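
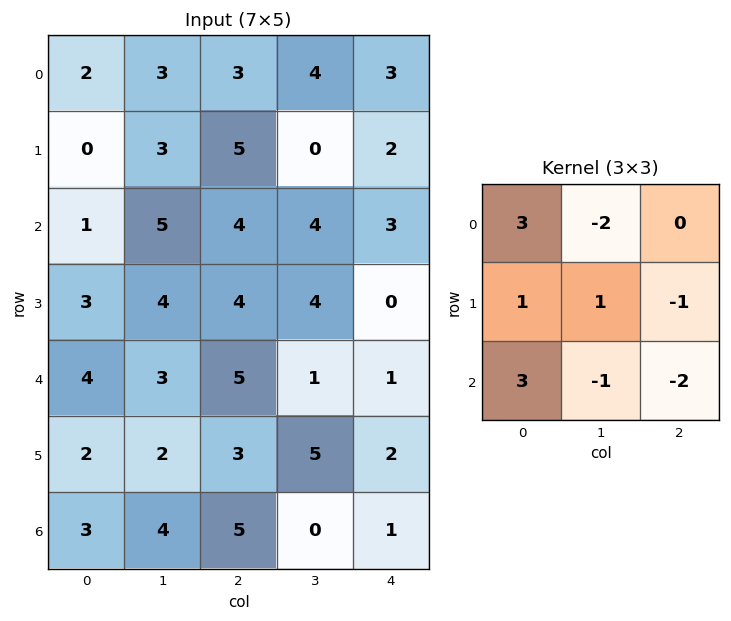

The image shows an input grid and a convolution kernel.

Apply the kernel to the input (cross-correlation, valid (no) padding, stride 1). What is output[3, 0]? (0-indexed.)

The receptive field on the input at this output position is [3 4 4 / 4 3 5 / 2 2 3]. Elementwise product with the kernel and sum: 3·3 + 4·-2 + 4·1 + 3·1 + 5·-1 + 2·3 + 2·-1 + 3·-2.

1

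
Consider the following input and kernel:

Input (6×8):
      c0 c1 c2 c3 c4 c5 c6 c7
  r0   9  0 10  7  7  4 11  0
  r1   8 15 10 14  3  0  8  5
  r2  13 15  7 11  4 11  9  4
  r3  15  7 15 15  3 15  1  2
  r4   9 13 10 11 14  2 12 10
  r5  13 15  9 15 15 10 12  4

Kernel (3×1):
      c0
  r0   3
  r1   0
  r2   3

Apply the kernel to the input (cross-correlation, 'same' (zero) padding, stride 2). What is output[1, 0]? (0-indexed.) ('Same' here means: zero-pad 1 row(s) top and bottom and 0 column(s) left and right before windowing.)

69

The receptive field on the zero-padded input at this output position is [8 / 13 / 15]. Elementwise product with the kernel and sum: 8·3 + 15·3.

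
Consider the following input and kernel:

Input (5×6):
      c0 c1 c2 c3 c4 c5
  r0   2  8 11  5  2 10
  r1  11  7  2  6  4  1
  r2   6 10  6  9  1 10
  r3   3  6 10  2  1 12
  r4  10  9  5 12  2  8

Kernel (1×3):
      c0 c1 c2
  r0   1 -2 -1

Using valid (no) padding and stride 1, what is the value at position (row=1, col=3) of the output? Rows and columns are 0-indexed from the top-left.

-3

The receptive field on the input at this output position is [6 4 1]. Elementwise product with the kernel and sum: 6·1 + 4·-2 + 1·-1.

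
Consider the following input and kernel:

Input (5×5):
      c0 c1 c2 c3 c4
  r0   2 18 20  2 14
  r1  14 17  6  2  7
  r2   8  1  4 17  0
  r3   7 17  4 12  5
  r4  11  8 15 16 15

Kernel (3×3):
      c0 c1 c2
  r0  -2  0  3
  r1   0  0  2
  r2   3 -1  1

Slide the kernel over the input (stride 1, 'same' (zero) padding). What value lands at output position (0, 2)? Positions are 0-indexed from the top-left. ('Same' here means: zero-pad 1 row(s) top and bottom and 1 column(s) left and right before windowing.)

The receptive field on the zero-padded input at this output position is [0 0 0 / 18 20 2 / 17 6 2]. Elementwise product with the kernel and sum: 0·-2 + 0·3 + 2·2 + 17·3 + 6·-1 + 2·1.

51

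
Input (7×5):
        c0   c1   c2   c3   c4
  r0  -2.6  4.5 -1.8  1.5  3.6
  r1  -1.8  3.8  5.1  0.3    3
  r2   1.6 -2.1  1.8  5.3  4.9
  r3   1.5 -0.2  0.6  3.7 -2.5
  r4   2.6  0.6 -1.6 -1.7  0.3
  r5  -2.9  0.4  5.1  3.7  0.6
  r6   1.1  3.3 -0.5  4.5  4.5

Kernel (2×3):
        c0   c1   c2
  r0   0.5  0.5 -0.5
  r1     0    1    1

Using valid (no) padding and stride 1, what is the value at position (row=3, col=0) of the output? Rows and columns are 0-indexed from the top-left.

-0.65

The receptive field on the input at this output position is [1.5 -0.2 0.6 / 2.6 0.6 -1.6]. Elementwise product with the kernel and sum: 1.5·0.5 + -0.2·0.5 + 0.6·-0.5 + 0.6·1 + -1.6·1.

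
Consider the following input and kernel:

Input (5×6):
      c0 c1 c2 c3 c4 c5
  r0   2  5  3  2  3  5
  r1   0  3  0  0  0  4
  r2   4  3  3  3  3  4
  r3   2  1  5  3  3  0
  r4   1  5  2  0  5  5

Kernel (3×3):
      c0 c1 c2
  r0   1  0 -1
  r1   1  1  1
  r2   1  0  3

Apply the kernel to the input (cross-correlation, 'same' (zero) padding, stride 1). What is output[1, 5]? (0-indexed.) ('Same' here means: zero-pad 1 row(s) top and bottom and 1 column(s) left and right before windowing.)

10

The receptive field on the zero-padded input at this output position is [3 5 0 / 0 4 0 / 3 4 0]. Elementwise product with the kernel and sum: 3·1 + 0·-1 + 0·1 + 4·1 + 0·1 + 3·1 + 0·3.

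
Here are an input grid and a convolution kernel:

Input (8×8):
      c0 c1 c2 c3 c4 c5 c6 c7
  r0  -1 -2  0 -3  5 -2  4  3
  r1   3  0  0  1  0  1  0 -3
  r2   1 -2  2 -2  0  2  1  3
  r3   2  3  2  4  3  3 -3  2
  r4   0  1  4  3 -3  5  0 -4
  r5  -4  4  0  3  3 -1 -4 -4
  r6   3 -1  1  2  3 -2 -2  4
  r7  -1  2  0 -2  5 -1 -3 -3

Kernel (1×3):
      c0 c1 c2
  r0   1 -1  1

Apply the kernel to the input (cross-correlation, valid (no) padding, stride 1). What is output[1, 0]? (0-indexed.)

3

The receptive field on the input at this output position is [3 0 0]. Elementwise product with the kernel and sum: 3·1 + 0·-1 + 0·1.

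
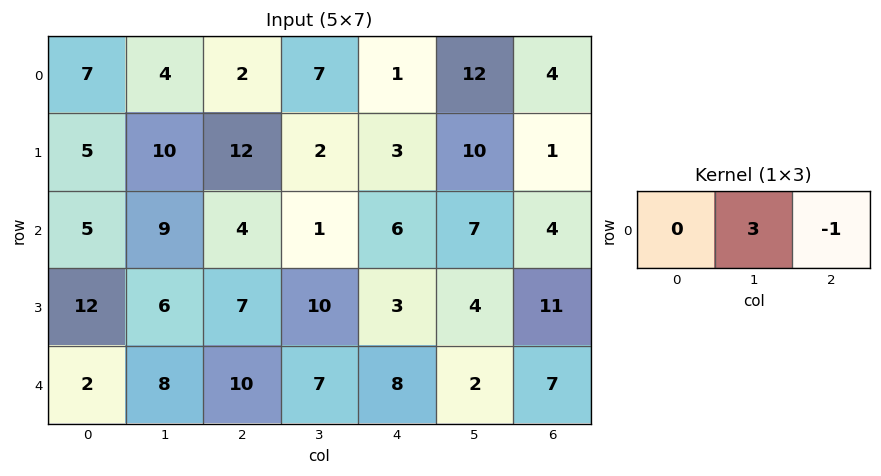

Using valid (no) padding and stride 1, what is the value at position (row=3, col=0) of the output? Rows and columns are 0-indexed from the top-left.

11

The receptive field on the input at this output position is [12 6 7]. Elementwise product with the kernel and sum: 6·3 + 7·-1.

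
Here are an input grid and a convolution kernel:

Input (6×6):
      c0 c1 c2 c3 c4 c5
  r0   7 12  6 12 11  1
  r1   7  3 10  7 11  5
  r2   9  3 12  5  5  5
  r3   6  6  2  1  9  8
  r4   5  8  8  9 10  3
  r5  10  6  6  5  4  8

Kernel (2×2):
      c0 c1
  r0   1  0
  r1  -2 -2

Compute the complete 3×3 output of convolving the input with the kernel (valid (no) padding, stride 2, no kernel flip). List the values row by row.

Output[0,0]: The receptive field on the input at this output position is [7 12 / 7 3]. Elementwise product with the kernel and sum: 7·1 + 7·-2 + 3·-2.

-13 -28 -21
-15 6 -29
-27 -14 -14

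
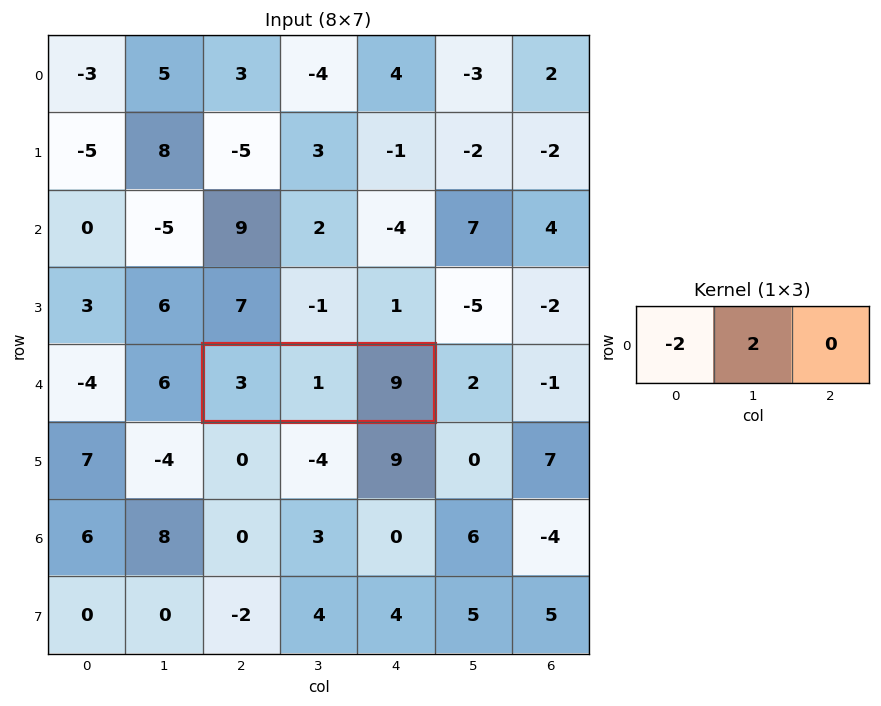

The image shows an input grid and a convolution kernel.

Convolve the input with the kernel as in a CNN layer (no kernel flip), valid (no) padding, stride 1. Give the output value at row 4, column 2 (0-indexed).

The receptive field on the input at this output position is [3 1 9]. Elementwise product with the kernel and sum: 3·-2 + 1·2.

-4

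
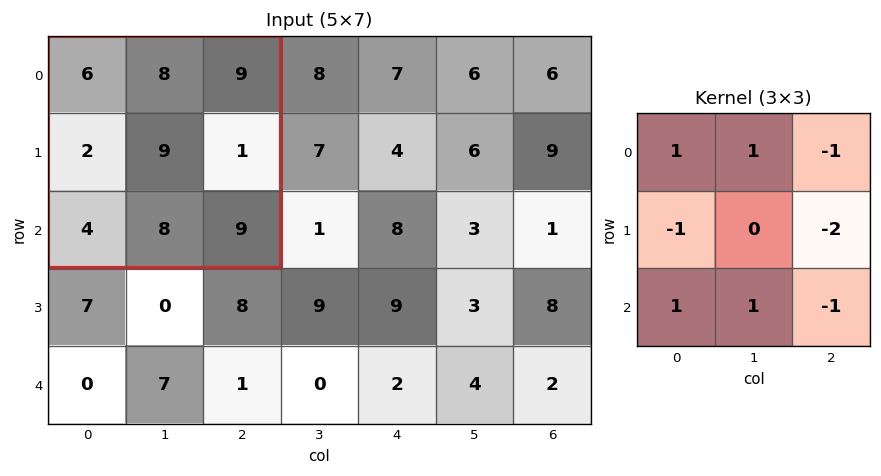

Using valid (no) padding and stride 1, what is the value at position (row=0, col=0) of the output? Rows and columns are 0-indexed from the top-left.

4

The receptive field on the input at this output position is [6 8 9 / 2 9 1 / 4 8 9]. Elementwise product with the kernel and sum: 6·1 + 8·1 + 9·-1 + 2·-1 + 1·-2 + 4·1 + 8·1 + 9·-1.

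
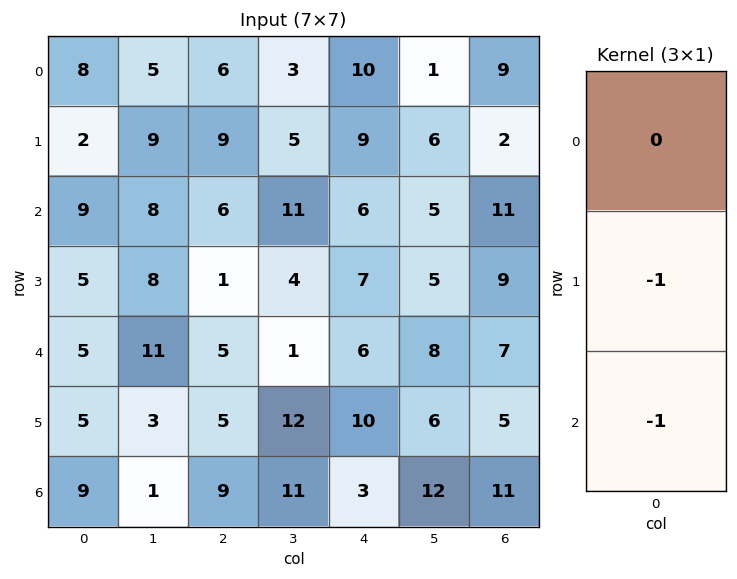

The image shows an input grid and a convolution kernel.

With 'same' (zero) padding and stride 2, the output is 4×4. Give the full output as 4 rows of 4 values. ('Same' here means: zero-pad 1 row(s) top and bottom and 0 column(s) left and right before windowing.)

Output[0,0]: The receptive field on the zero-padded input at this output position is [0 / 8 / 2]. Elementwise product with the kernel and sum: 8·-1 + 2·-1.
Output[0,1]: The receptive field on the zero-padded input at this output position is [0 / 6 / 9]. Elementwise product with the kernel and sum: 6·-1 + 9·-1.

-10 -15 -19 -11
-14 -7 -13 -20
-10 -10 -16 -12
-9 -9 -3 -11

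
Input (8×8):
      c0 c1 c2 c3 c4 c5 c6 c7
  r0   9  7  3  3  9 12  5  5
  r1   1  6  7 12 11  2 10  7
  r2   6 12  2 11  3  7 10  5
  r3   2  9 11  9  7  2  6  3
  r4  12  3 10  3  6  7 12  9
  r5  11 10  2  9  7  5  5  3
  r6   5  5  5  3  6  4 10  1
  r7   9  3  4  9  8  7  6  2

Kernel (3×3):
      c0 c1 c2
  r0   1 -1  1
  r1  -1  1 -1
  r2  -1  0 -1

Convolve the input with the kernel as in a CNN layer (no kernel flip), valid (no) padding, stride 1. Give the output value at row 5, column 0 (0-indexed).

The receptive field on the input at this output position is [11 10 2 / 5 5 5 / 9 3 4]. Elementwise product with the kernel and sum: 11·1 + 10·-1 + 2·1 + 5·-1 + 5·1 + 5·-1 + 9·-1 + 4·-1.

-15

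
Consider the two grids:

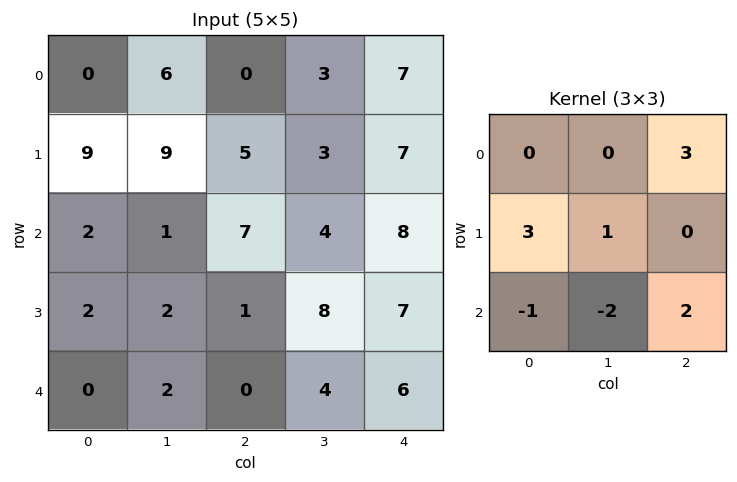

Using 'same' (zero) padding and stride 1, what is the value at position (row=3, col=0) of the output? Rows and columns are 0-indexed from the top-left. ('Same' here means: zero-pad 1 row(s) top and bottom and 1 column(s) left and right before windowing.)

9

The receptive field on the zero-padded input at this output position is [0 2 1 / 0 2 2 / 0 0 2]. Elementwise product with the kernel and sum: 1·3 + 0·3 + 2·1 + 0·-1 + 0·-2 + 2·2.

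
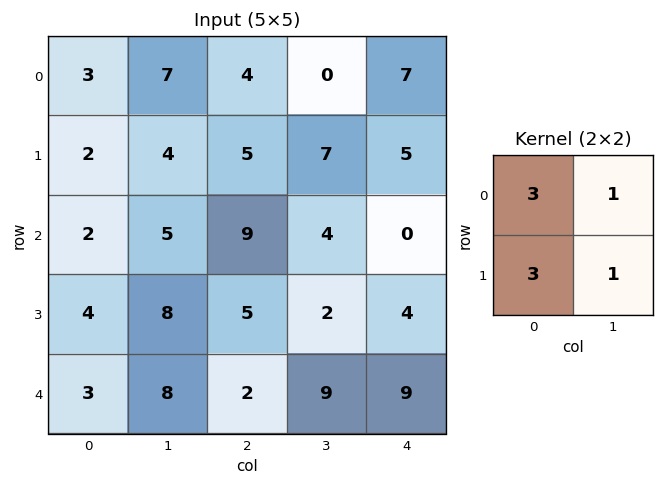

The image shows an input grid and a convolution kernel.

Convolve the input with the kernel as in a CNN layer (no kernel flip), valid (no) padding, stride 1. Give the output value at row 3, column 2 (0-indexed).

The receptive field on the input at this output position is [5 2 / 2 9]. Elementwise product with the kernel and sum: 5·3 + 2·1 + 2·3 + 9·1.

32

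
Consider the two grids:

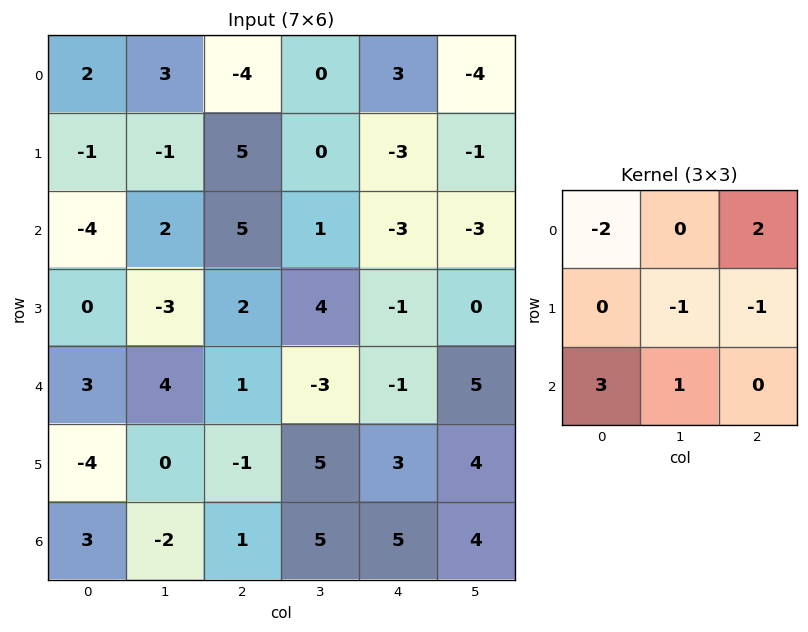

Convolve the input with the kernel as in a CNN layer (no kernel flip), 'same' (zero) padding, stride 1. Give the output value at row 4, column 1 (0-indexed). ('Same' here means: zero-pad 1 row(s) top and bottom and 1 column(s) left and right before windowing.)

The receptive field on the zero-padded input at this output position is [0 -3 2 / 3 4 1 / -4 0 -1]. Elementwise product with the kernel and sum: 0·-2 + 2·2 + 4·-1 + 1·-1 + -4·3 + 0·1.

-13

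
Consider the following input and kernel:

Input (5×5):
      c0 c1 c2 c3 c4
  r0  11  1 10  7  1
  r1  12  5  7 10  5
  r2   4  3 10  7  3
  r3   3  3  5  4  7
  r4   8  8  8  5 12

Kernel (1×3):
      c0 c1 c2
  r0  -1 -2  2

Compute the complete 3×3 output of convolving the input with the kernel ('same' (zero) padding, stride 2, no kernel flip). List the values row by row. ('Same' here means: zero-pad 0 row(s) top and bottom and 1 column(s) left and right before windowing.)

-20 -7 -9
-2 -9 -13
0 -14 -29

Output[0,0]: The receptive field on the zero-padded input at this output position is [0 11 1]. Elementwise product with the kernel and sum: 0·-1 + 11·-2 + 1·2.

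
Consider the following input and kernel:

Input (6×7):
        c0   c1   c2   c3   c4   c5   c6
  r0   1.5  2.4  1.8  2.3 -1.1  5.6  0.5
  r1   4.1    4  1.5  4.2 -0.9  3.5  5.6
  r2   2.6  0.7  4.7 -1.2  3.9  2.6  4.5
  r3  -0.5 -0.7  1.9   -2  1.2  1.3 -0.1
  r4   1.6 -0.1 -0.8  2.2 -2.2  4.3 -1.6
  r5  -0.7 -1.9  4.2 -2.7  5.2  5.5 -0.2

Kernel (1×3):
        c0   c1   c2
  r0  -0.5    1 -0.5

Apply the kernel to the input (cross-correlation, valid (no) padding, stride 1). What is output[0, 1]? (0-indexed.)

-0.55

The receptive field on the input at this output position is [2.4 1.8 2.3]. Elementwise product with the kernel and sum: 2.4·-0.5 + 1.8·1 + 2.3·-0.5.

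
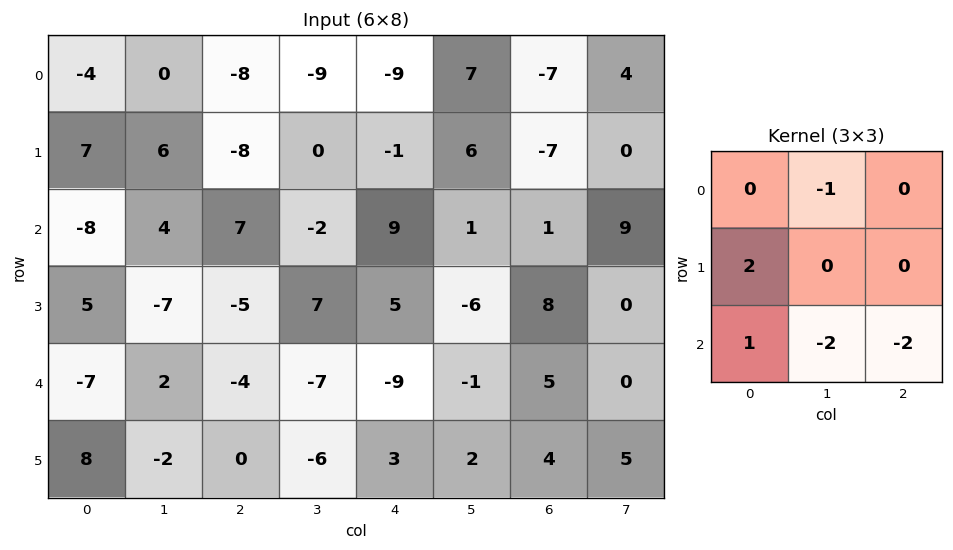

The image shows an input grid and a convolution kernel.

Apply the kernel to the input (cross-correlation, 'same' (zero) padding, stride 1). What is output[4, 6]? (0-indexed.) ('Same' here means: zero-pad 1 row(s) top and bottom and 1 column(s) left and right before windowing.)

-26

The receptive field on the zero-padded input at this output position is [-6 8 0 / -1 5 0 / 2 4 5]. Elementwise product with the kernel and sum: 8·-1 + -1·2 + 2·1 + 4·-2 + 5·-2.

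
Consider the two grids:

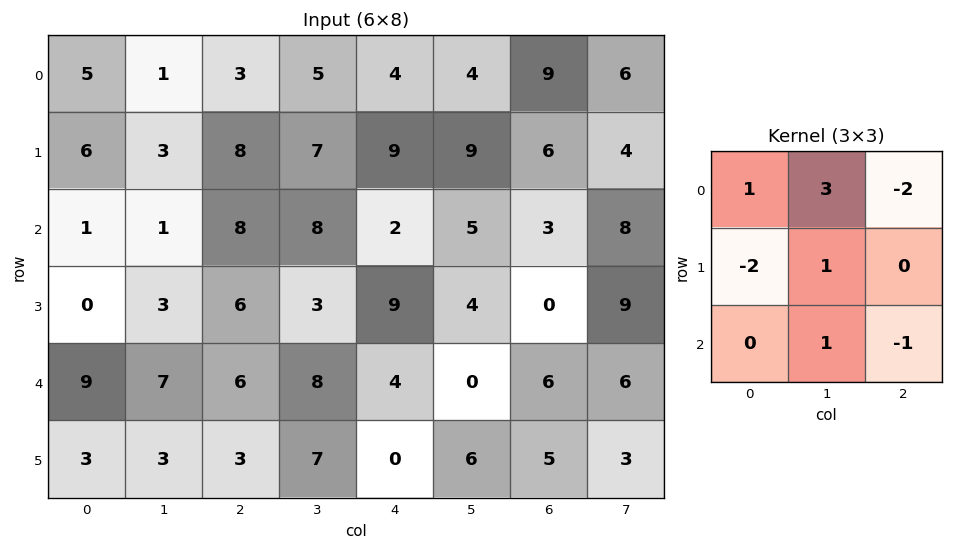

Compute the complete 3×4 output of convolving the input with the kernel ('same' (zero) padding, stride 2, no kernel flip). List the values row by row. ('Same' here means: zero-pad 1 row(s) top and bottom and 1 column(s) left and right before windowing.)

8 2 -6 3
10 22 7 3
3 3 4 -6

Output[0,0]: The receptive field on the zero-padded input at this output position is [0 0 0 / 0 5 1 / 0 6 3]. Elementwise product with the kernel and sum: 0·1 + 0·3 + 0·-2 + 0·-2 + 5·1 + 6·1 + 3·-1.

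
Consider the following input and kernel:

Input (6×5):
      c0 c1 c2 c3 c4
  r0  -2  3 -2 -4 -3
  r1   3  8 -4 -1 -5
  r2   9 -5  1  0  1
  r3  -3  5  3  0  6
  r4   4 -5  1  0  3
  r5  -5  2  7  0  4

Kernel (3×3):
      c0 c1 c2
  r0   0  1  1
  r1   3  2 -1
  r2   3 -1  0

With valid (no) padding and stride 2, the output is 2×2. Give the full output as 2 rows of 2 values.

62 -13
11 7

Output[0,0]: The receptive field on the input at this output position is [-2 3 -2 / 3 8 -4 / 9 -5 1]. Elementwise product with the kernel and sum: 3·1 + -2·1 + 3·3 + 8·2 + -4·-1 + 9·3 + -5·-1.
Output[0,1]: The receptive field on the input at this output position is [-2 -4 -3 / -4 -1 -5 / 1 0 1]. Elementwise product with the kernel and sum: -4·1 + -3·1 + -4·3 + -1·2 + -5·-1 + 1·3 + 0·-1.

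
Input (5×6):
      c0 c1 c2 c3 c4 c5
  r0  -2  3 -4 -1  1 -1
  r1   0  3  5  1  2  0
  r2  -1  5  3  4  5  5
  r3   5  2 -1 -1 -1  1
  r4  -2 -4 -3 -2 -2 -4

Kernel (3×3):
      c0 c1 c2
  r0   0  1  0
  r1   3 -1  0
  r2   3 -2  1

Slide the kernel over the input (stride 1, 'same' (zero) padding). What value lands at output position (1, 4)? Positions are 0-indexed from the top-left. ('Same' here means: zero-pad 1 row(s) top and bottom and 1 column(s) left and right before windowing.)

9

The receptive field on the zero-padded input at this output position is [-1 1 -1 / 1 2 0 / 4 5 5]. Elementwise product with the kernel and sum: 1·1 + 1·3 + 2·-1 + 4·3 + 5·-2 + 5·1.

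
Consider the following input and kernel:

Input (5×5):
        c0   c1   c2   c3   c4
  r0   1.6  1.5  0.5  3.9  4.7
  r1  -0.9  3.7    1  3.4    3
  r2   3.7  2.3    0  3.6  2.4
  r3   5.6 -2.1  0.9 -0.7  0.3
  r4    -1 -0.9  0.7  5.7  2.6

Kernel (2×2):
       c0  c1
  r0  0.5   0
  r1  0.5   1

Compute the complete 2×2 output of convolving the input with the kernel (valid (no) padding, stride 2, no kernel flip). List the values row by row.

Output[0,0]: The receptive field on the input at this output position is [1.6 1.5 / -0.9 3.7]. Elementwise product with the kernel and sum: 1.6·0.5 + -0.9·0.5 + 3.7·1.

4.05 4.15
2.55 -0.25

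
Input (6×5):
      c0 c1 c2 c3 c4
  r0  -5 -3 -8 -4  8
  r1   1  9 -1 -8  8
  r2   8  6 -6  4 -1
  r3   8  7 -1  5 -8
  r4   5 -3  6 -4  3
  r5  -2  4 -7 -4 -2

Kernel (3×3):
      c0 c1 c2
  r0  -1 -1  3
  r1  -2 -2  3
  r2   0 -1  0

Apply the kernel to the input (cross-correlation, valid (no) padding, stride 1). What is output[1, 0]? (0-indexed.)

-66

The receptive field on the input at this output position is [1 9 -1 / 8 6 -6 / 8 7 -1]. Elementwise product with the kernel and sum: 1·-1 + 9·-1 + -1·3 + 8·-2 + 6·-2 + -6·3 + 7·-1.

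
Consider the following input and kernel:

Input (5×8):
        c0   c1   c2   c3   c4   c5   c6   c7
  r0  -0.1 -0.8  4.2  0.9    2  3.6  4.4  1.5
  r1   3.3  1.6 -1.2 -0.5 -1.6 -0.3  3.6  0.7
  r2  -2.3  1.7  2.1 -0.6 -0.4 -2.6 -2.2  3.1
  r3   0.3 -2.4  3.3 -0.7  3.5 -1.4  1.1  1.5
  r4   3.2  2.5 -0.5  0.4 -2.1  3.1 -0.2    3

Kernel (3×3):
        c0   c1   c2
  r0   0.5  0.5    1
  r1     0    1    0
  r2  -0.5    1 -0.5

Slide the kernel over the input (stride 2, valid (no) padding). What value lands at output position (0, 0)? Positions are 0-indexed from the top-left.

7.15

The receptive field on the input at this output position is [-0.1 -0.8 4.2 / 3.3 1.6 -1.2 / -2.3 1.7 2.1]. Elementwise product with the kernel and sum: -0.1·0.5 + -0.8·0.5 + 4.2·1 + 1.6·1 + -2.3·-0.5 + 1.7·1 + 2.1·-0.5.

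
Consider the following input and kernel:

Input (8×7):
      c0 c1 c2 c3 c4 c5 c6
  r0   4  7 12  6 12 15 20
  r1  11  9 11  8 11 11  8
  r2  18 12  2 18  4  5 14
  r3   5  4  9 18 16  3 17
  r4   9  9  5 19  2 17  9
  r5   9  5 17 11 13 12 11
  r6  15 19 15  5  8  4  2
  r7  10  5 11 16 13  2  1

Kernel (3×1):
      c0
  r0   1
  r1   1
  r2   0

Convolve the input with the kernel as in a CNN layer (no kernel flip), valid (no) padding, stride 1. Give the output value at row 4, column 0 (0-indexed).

18

The receptive field on the input at this output position is [9 / 9 / 15]. Elementwise product with the kernel and sum: 9·1 + 9·1.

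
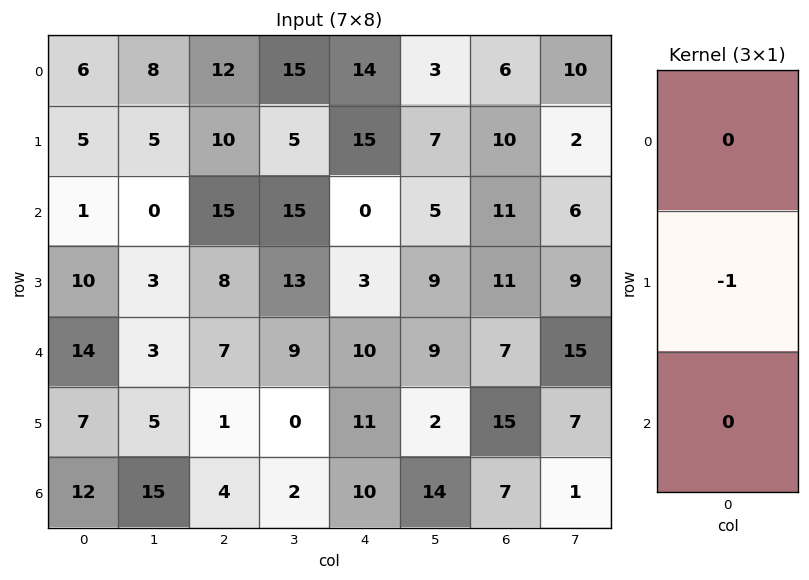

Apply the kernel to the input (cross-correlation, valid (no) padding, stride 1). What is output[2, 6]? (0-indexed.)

The receptive field on the input at this output position is [11 / 11 / 7]. Elementwise product with the kernel and sum: 11·-1.

-11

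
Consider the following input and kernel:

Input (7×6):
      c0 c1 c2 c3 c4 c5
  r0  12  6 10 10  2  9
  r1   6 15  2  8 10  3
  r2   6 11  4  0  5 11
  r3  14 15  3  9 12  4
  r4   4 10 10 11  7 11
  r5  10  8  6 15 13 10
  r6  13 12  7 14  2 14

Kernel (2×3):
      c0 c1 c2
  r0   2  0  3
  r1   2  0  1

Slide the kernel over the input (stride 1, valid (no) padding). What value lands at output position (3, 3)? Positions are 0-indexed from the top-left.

The receptive field on the input at this output position is [9 12 4 / 11 7 11]. Elementwise product with the kernel and sum: 9·2 + 4·3 + 11·2 + 11·1.

63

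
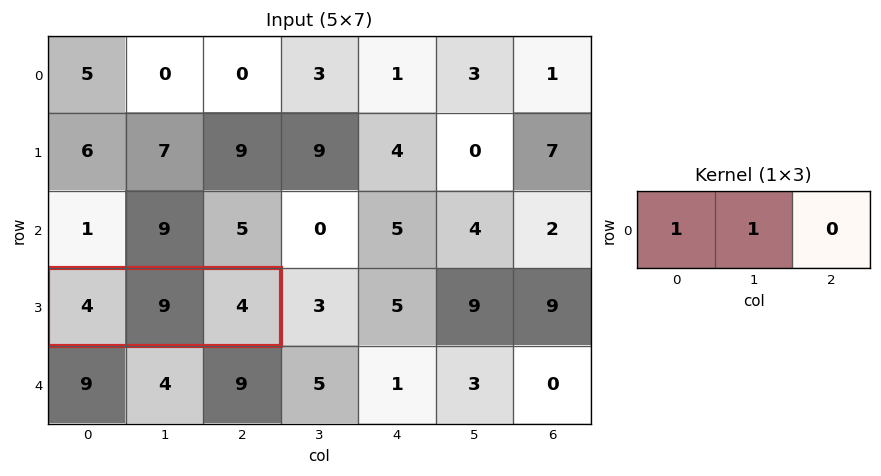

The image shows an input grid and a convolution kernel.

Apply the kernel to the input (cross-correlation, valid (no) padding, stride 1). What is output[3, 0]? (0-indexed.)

13

The receptive field on the input at this output position is [4 9 4]. Elementwise product with the kernel and sum: 4·1 + 9·1.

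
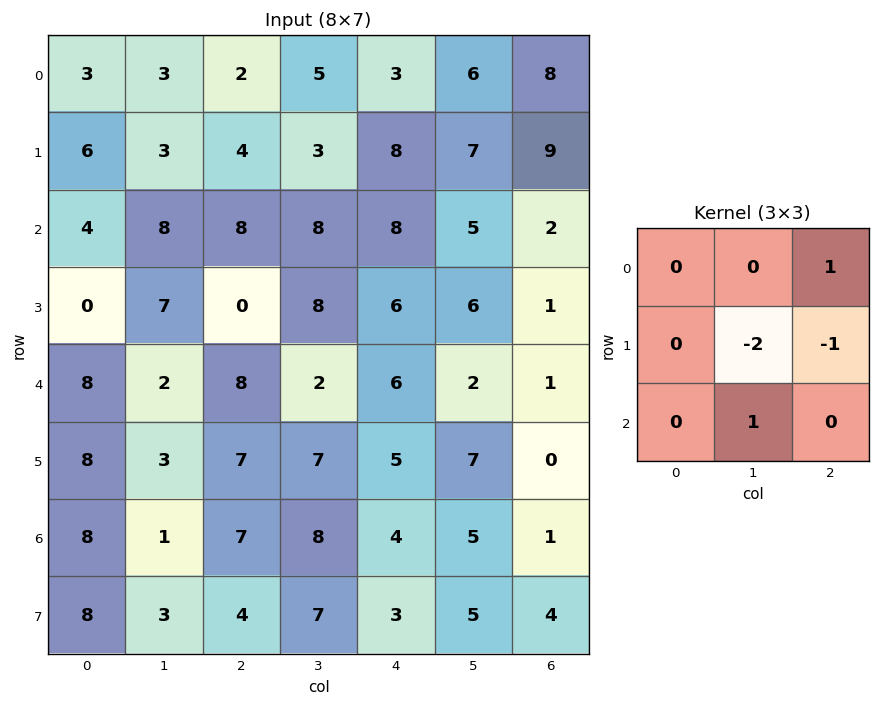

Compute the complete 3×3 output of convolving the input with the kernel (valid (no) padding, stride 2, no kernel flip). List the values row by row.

0 -3 -10
-4 -12 -9
-4 -5 -8

Output[0,0]: The receptive field on the input at this output position is [3 3 2 / 6 3 4 / 4 8 8]. Elementwise product with the kernel and sum: 2·1 + 3·-2 + 4·-1 + 8·1.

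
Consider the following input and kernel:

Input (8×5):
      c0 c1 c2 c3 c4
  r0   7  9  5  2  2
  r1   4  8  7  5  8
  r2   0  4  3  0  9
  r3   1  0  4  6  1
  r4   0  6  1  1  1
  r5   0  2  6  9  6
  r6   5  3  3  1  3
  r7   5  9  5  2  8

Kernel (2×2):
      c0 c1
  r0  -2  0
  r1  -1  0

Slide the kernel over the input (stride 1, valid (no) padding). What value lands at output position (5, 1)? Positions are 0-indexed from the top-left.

The receptive field on the input at this output position is [2 6 / 3 3]. Elementwise product with the kernel and sum: 2·-2 + 3·-1.

-7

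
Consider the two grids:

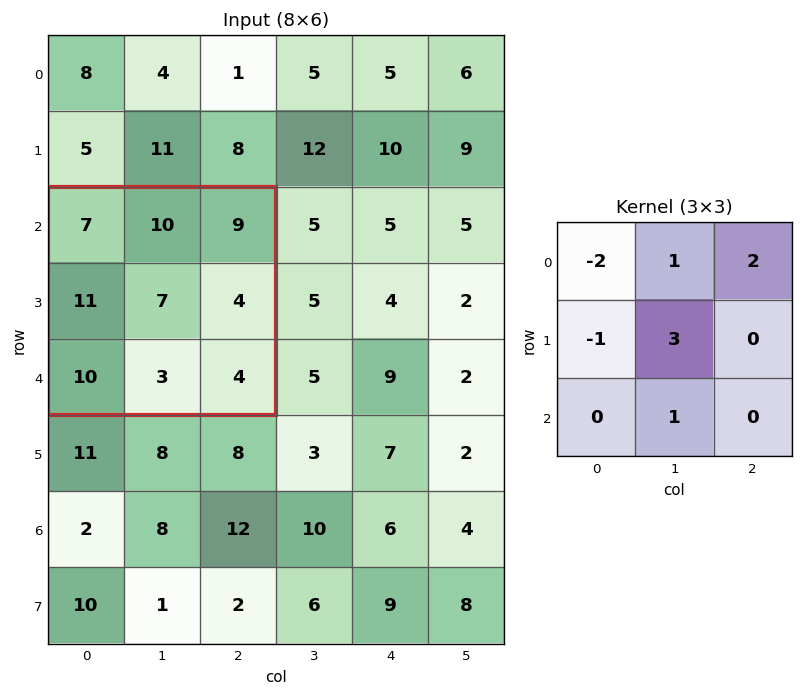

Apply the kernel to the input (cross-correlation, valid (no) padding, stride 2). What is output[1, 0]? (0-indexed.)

The receptive field on the input at this output position is [7 10 9 / 11 7 4 / 10 3 4]. Elementwise product with the kernel and sum: 7·-2 + 10·1 + 9·2 + 11·-1 + 7·3 + 3·1.

27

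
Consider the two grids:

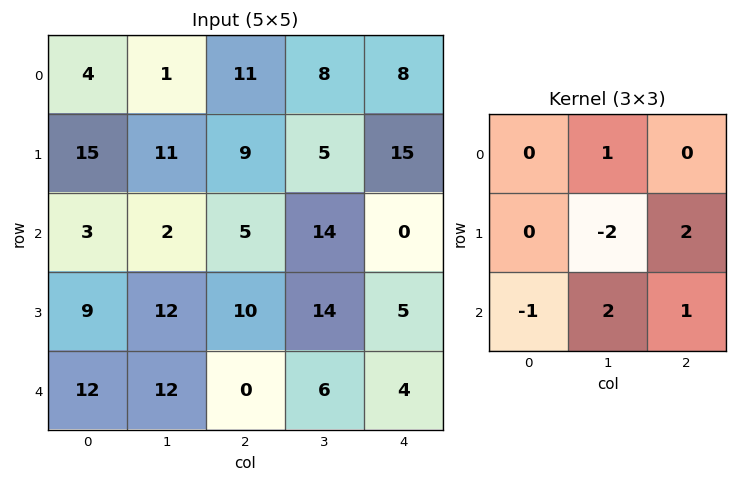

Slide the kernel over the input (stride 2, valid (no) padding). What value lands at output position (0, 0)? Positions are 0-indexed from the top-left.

The receptive field on the input at this output position is [4 1 11 / 15 11 9 / 3 2 5]. Elementwise product with the kernel and sum: 1·1 + 11·-2 + 9·2 + 3·-1 + 2·2 + 5·1.

3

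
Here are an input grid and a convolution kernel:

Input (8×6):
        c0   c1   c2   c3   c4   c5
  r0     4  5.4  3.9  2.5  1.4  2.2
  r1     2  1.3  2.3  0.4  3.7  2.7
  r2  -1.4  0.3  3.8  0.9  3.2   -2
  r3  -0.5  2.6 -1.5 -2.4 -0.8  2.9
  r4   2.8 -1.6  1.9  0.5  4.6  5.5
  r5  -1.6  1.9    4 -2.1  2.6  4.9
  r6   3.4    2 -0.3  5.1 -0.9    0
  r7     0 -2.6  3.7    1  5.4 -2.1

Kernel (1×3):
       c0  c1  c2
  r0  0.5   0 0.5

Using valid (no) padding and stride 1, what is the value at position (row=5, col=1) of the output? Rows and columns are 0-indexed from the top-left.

The receptive field on the input at this output position is [1.9 4 -2.1]. Elementwise product with the kernel and sum: 1.9·0.5 + -2.1·0.5.

-0.1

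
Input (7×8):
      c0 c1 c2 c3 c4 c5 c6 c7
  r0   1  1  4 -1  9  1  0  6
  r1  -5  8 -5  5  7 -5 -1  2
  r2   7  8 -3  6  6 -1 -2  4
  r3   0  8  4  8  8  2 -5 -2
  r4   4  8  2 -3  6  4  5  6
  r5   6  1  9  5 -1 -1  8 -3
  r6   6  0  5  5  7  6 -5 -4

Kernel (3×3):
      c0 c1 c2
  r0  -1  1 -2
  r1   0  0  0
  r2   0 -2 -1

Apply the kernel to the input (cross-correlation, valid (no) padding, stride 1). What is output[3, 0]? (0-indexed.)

-11

The receptive field on the input at this output position is [0 8 4 / 4 8 2 / 6 1 9]. Elementwise product with the kernel and sum: 0·-1 + 8·1 + 4·-2 + 1·-2 + 9·-1.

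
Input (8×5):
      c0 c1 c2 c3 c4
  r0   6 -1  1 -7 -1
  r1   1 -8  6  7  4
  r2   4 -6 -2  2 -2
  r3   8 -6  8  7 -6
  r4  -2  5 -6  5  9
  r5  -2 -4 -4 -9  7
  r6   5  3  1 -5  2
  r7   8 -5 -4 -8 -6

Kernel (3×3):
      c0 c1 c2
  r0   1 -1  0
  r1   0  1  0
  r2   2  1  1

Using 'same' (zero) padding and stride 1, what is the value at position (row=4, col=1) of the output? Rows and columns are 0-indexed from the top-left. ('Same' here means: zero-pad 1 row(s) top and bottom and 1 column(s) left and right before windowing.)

The receptive field on the zero-padded input at this output position is [8 -6 8 / -2 5 -6 / -2 -4 -4]. Elementwise product with the kernel and sum: 8·1 + -6·-1 + 5·1 + -2·2 + -4·1 + -4·1.

7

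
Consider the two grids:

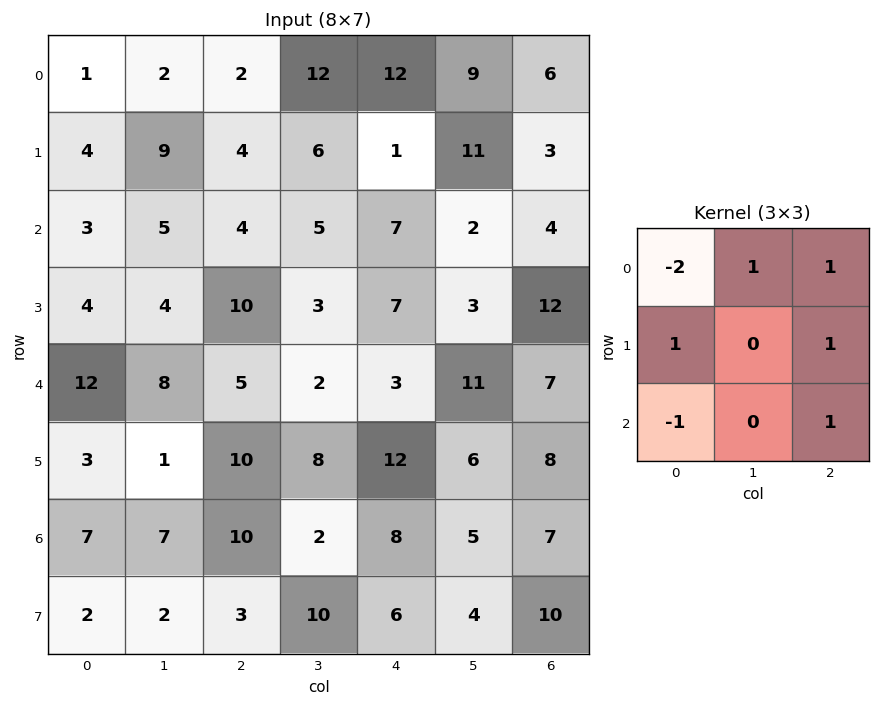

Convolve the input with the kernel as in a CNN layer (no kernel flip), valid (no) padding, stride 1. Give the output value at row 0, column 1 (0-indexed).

The receptive field on the input at this output position is [2 2 12 / 9 4 6 / 5 4 5]. Elementwise product with the kernel and sum: 2·-2 + 2·1 + 12·1 + 9·1 + 6·1 + 5·-1 + 5·1.

25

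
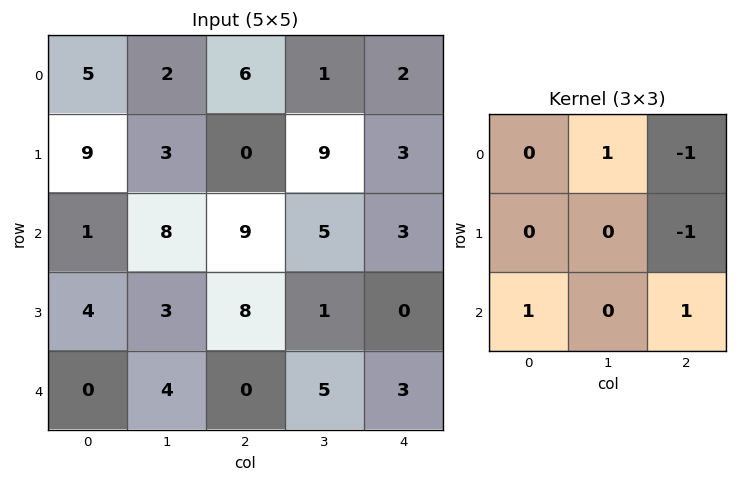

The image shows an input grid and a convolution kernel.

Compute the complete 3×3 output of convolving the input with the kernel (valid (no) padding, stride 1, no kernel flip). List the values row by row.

6 9 8
6 -10 11
-9 12 5

Output[0,0]: The receptive field on the input at this output position is [5 2 6 / 9 3 0 / 1 8 9]. Elementwise product with the kernel and sum: 2·1 + 6·-1 + 0·-1 + 1·1 + 9·1.
Output[0,1]: The receptive field on the input at this output position is [2 6 1 / 3 0 9 / 8 9 5]. Elementwise product with the kernel and sum: 6·1 + 1·-1 + 9·-1 + 8·1 + 5·1.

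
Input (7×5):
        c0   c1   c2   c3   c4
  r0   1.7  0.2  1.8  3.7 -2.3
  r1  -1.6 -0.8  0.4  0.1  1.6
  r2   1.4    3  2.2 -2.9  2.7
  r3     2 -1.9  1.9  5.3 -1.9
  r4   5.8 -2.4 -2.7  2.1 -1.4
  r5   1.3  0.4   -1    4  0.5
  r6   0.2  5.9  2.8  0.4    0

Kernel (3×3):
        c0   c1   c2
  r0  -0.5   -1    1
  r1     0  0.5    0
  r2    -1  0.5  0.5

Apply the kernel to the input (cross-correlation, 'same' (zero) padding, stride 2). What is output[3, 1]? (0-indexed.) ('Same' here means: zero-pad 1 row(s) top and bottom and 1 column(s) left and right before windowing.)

The receptive field on the zero-padded input at this output position is [0.4 -1 4 / 5.9 2.8 0.4 / 0 0 0]. Elementwise product with the kernel and sum: 0.4·-0.5 + -1·-1 + 4·1 + 2.8·0.5 + 0·-1 + 0·0.5 + 0·0.5.

6.2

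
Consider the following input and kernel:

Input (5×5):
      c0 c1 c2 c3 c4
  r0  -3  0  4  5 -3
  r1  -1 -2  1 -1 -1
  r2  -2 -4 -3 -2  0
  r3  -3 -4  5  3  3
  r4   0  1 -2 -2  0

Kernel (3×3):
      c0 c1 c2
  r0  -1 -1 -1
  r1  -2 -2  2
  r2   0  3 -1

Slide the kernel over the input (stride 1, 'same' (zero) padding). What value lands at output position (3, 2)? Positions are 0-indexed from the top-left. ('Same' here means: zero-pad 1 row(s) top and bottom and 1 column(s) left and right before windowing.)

9

The receptive field on the zero-padded input at this output position is [-4 -3 -2 / -4 5 3 / 1 -2 -2]. Elementwise product with the kernel and sum: -4·-1 + -3·-1 + -2·-1 + -4·-2 + 5·-2 + 3·2 + -2·3 + -2·-1.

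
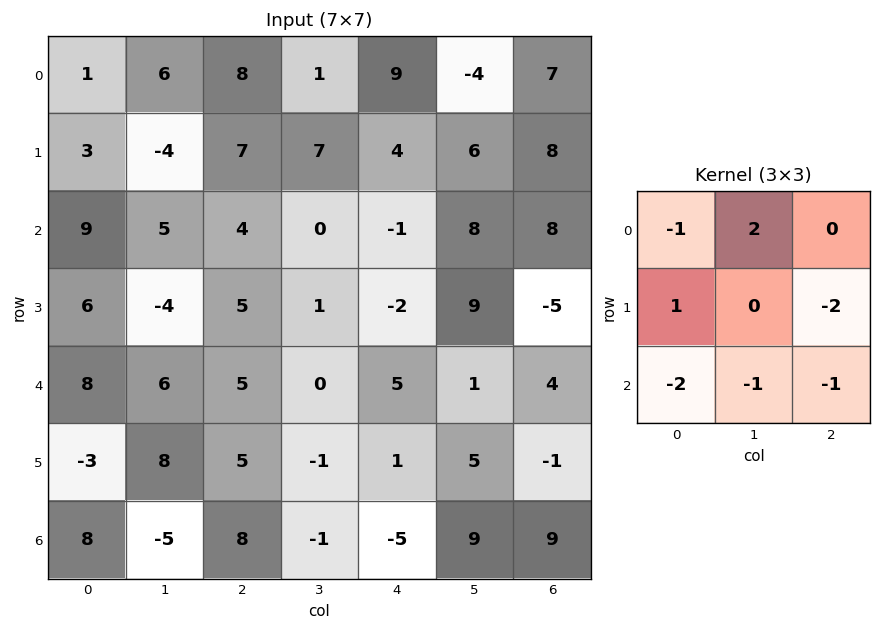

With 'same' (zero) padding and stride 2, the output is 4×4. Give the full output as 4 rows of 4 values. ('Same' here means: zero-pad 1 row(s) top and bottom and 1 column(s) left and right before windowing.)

-11 -2 -15 -24
-6 25 -24 5
-5 0 -11 -27
4 -1 -16 2

Output[0,0]: The receptive field on the zero-padded input at this output position is [0 0 0 / 0 1 6 / 0 3 -4]. Elementwise product with the kernel and sum: 0·-1 + 0·2 + 0·1 + 6·-2 + 0·-2 + 3·-1 + -4·-1.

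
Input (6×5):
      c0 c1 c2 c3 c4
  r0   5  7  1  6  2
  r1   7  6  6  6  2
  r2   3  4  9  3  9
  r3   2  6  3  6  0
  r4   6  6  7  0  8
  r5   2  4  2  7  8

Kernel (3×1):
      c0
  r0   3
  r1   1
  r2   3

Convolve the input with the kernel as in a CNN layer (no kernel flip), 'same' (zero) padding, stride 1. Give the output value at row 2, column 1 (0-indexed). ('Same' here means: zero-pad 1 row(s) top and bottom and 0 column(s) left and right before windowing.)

The receptive field on the zero-padded input at this output position is [6 / 4 / 6]. Elementwise product with the kernel and sum: 6·3 + 4·1 + 6·3.

40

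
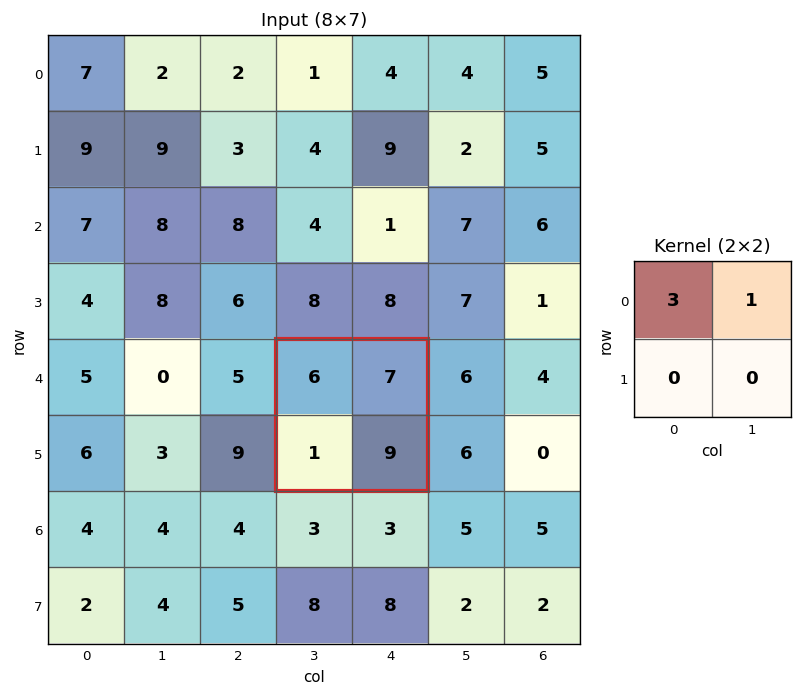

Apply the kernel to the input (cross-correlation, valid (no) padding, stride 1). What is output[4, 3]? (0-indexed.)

25

The receptive field on the input at this output position is [6 7 / 1 9]. Elementwise product with the kernel and sum: 6·3 + 7·1.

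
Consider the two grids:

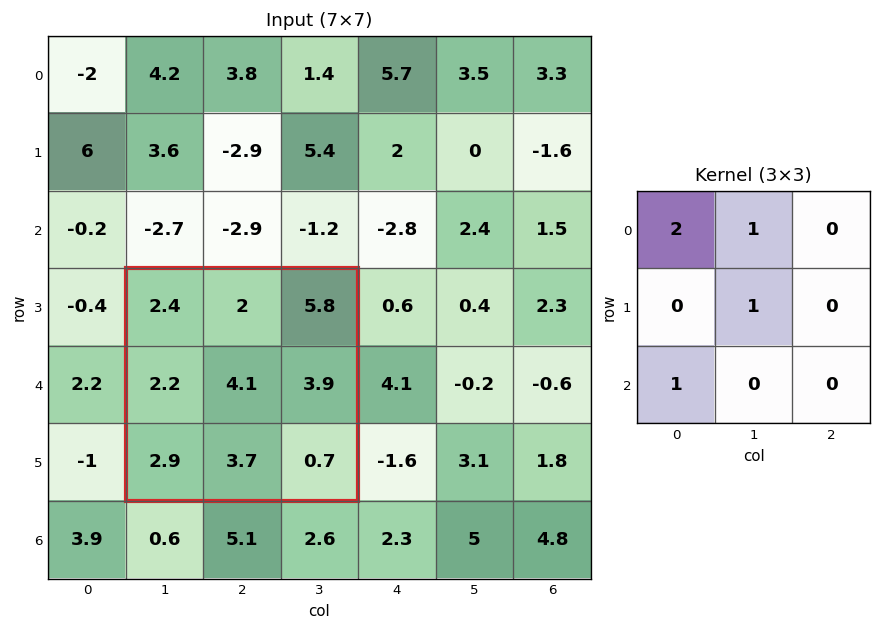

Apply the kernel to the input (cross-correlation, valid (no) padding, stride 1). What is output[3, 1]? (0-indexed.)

13.8

The receptive field on the input at this output position is [2.4 2 5.8 / 2.2 4.1 3.9 / 2.9 3.7 0.7]. Elementwise product with the kernel and sum: 2.4·2 + 2·1 + 4.1·1 + 2.9·1.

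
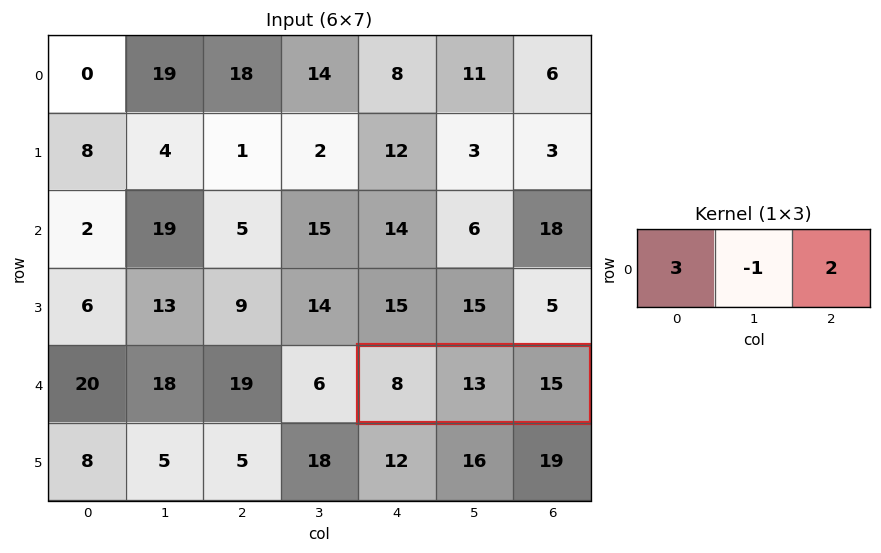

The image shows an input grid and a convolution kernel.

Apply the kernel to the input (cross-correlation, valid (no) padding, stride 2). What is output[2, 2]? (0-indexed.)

41

The receptive field on the input at this output position is [8 13 15]. Elementwise product with the kernel and sum: 8·3 + 13·-1 + 15·2.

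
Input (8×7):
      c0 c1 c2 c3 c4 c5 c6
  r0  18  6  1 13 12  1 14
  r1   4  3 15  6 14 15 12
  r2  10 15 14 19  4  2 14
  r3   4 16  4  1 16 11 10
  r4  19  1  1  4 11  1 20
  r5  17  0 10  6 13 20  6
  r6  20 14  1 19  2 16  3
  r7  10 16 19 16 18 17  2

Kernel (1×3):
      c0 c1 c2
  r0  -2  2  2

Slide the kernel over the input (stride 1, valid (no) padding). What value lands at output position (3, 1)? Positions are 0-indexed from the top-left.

The receptive field on the input at this output position is [16 4 1]. Elementwise product with the kernel and sum: 16·-2 + 4·2 + 1·2.

-22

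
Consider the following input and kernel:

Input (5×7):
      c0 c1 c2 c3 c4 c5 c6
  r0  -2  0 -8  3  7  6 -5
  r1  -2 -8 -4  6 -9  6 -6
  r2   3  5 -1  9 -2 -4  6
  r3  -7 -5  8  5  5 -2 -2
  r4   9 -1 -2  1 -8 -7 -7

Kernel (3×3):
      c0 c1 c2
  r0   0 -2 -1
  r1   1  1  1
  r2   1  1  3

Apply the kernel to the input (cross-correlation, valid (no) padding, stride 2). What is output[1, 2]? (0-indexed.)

-33

The receptive field on the input at this output position is [-2 -4 6 / 5 -2 -2 / -8 -7 -7]. Elementwise product with the kernel and sum: -4·-2 + 6·-1 + 5·1 + -2·1 + -2·1 + -8·1 + -7·1 + -7·3.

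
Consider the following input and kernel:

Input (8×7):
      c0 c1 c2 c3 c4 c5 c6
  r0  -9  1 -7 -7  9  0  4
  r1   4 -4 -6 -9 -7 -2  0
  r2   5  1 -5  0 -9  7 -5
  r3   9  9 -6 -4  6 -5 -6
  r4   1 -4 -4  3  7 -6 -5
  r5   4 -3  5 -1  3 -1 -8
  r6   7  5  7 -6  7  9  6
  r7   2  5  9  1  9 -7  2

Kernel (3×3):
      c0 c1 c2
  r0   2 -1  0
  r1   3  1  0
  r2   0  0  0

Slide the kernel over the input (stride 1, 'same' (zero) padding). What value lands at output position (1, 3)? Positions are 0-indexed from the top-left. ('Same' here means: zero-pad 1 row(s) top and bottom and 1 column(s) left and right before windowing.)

The receptive field on the zero-padded input at this output position is [-7 -7 9 / -6 -9 -7 / -5 0 -9]. Elementwise product with the kernel and sum: -7·2 + -7·-1 + -6·3 + -9·1.

-34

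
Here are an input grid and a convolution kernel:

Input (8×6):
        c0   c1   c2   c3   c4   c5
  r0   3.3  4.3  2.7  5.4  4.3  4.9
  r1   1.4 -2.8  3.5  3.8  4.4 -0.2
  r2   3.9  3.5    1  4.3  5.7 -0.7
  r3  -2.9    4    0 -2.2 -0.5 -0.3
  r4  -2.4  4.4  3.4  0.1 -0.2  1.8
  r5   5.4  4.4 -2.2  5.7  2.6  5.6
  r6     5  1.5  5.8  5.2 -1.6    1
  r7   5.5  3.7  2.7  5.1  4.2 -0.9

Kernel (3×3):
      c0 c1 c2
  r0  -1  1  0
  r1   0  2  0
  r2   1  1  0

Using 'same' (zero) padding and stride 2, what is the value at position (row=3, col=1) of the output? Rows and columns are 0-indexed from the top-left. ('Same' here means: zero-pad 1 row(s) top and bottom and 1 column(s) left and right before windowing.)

11.4

The receptive field on the zero-padded input at this output position is [4.4 -2.2 5.7 / 1.5 5.8 5.2 / 3.7 2.7 5.1]. Elementwise product with the kernel and sum: 4.4·-1 + -2.2·1 + 5.8·2 + 3.7·1 + 2.7·1.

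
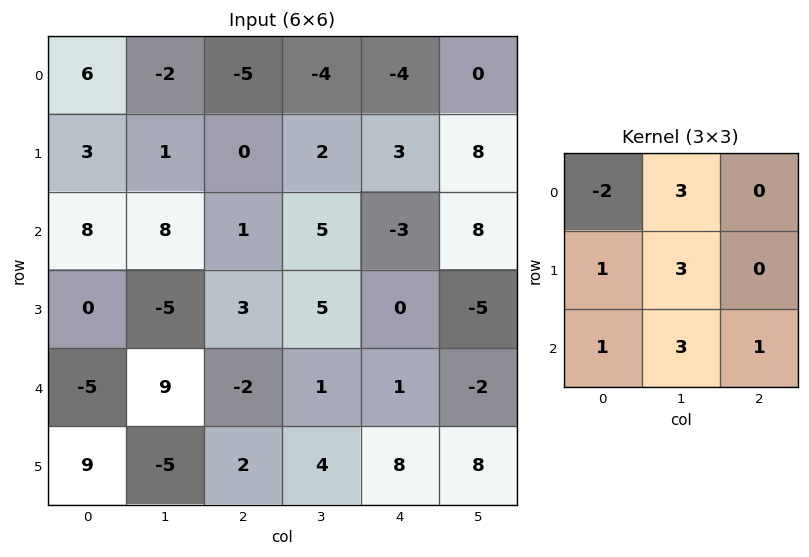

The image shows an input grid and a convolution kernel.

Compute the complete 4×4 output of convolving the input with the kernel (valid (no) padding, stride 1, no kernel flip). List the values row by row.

21 6 17 11
17 18 40 1
13 -5 33 -12
3 27 32 30

Output[0,0]: The receptive field on the input at this output position is [6 -2 -5 / 3 1 0 / 8 8 1]. Elementwise product with the kernel and sum: 6·-2 + -2·3 + 3·1 + 1·3 + 8·1 + 8·3 + 1·1.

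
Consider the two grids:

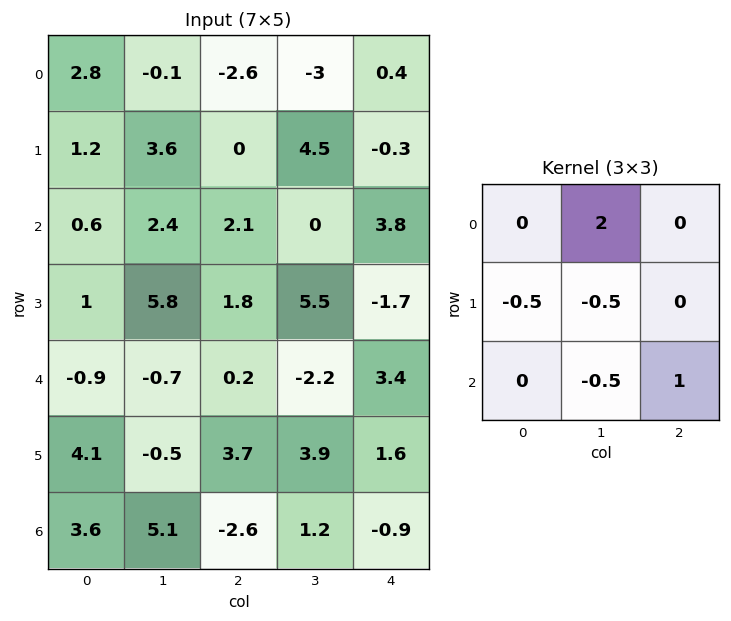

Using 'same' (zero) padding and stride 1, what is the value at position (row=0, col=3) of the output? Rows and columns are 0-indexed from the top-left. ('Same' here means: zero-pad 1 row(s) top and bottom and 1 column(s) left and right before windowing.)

0.25

The receptive field on the zero-padded input at this output position is [0 0 0 / -2.6 -3 0.4 / 0 4.5 -0.3]. Elementwise product with the kernel and sum: 0·2 + -2.6·-0.5 + -3·-0.5 + 4.5·-0.5 + -0.3·1.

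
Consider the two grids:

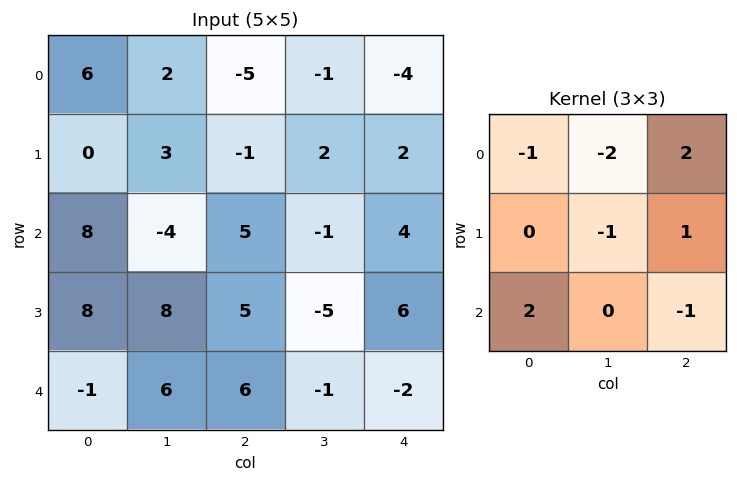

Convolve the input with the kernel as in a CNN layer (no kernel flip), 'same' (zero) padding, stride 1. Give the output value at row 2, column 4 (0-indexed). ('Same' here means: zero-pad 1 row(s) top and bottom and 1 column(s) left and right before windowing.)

-20

The receptive field on the zero-padded input at this output position is [2 2 0 / -1 4 0 / -5 6 0]. Elementwise product with the kernel and sum: 2·-1 + 2·-2 + 0·2 + 4·-1 + 0·1 + -5·2 + 0·-1.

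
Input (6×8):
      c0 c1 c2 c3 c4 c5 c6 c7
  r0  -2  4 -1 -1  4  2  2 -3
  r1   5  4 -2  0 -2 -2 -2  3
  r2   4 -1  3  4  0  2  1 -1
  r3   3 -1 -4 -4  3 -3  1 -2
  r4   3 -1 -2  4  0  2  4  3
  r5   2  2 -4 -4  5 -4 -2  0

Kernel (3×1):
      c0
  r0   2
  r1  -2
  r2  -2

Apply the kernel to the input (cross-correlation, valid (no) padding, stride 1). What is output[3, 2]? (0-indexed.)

4

The receptive field on the input at this output position is [-4 / -2 / -4]. Elementwise product with the kernel and sum: -4·2 + -2·-2 + -4·-2.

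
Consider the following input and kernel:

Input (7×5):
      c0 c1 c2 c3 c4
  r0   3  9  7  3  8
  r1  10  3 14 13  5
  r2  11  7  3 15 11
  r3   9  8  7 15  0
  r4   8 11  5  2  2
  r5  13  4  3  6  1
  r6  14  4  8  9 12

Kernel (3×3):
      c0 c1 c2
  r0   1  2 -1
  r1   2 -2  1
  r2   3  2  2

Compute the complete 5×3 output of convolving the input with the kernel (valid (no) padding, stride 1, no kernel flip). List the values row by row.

Output[0,0]: The receptive field on the input at this output position is [3 9 7 / 10 3 14 / 11 7 3]. Elementwise product with the kernel and sum: 3·1 + 9·2 + 7·-1 + 10·2 + 3·-2 + 14·1 + 11·3 + 7·2 + 3·2.
Output[0,1]: The receptive field on the input at this output position is [9 7 3 / 3 14 13 / 7 3 15]. Elementwise product with the kernel and sum: 9·1 + 7·2 + 3·-1 + 3·2 + 14·-2 + 13·1 + 7·3 + 3·2 + 15·2.

95 68 73
70 109 73
87 62 29
70 51 68
112 73 68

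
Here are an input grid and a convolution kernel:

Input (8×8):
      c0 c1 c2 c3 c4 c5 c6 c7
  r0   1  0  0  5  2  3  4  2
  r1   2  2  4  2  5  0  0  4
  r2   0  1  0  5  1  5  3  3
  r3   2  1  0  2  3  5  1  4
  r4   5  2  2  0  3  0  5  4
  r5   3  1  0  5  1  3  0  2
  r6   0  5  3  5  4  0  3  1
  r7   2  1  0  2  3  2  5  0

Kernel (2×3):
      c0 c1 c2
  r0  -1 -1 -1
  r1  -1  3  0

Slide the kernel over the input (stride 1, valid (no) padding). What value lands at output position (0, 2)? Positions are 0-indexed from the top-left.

The receptive field on the input at this output position is [0 5 2 / 4 2 5]. Elementwise product with the kernel and sum: 0·-1 + 5·-1 + 2·-1 + 4·-1 + 2·3.

-5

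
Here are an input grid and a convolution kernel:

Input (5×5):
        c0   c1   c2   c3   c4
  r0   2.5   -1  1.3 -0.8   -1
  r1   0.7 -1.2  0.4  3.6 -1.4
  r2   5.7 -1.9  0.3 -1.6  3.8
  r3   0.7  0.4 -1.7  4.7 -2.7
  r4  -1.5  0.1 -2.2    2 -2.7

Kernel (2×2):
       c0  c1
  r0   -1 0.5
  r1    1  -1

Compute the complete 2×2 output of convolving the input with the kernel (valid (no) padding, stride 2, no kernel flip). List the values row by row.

Output[0,0]: The receptive field on the input at this output position is [2.5 -1 / 0.7 -1.2]. Elementwise product with the kernel and sum: 2.5·-1 + -1·0.5 + 0.7·1 + -1.2·-1.

-1.1 -4.9
-6.35 -7.5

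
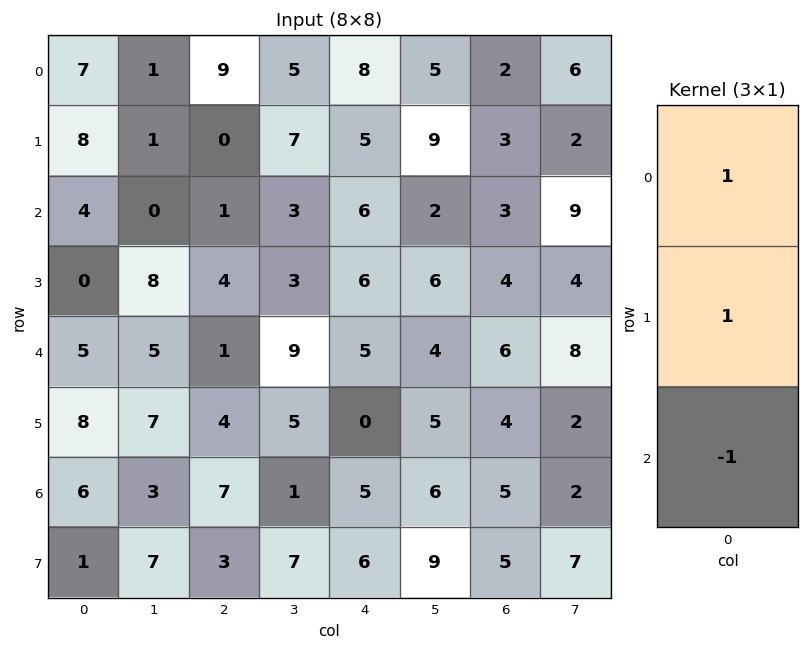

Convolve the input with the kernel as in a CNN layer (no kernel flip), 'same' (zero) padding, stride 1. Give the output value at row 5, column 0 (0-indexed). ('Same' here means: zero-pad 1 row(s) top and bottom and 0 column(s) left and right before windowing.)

7

The receptive field on the zero-padded input at this output position is [5 / 8 / 6]. Elementwise product with the kernel and sum: 5·1 + 8·1 + 6·-1.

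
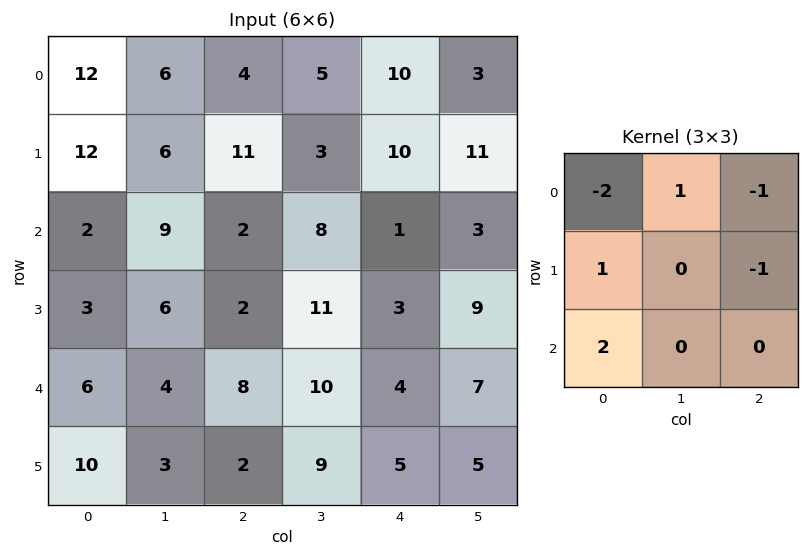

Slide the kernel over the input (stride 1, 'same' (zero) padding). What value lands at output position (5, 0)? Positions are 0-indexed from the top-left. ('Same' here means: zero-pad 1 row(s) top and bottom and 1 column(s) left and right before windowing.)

-1

The receptive field on the zero-padded input at this output position is [0 6 4 / 0 10 3 / 0 0 0]. Elementwise product with the kernel and sum: 0·-2 + 6·1 + 4·-1 + 0·1 + 3·-1 + 0·2.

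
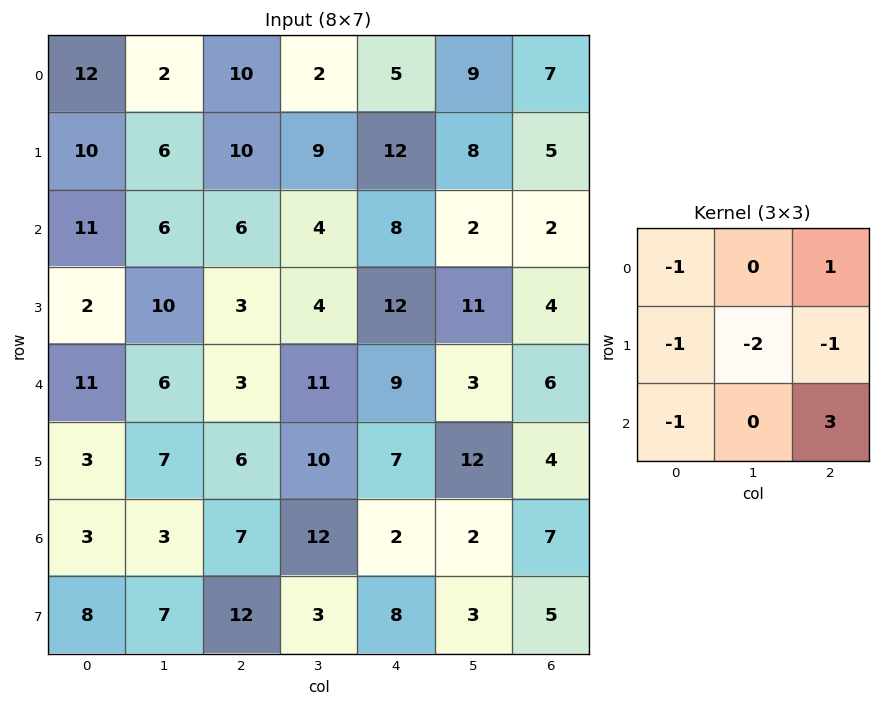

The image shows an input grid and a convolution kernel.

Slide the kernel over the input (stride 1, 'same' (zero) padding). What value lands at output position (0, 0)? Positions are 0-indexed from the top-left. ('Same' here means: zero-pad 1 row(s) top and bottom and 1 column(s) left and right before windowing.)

-8

The receptive field on the zero-padded input at this output position is [0 0 0 / 0 12 2 / 0 10 6]. Elementwise product with the kernel and sum: 0·-1 + 0·1 + 0·-1 + 12·-2 + 2·-1 + 0·-1 + 6·3.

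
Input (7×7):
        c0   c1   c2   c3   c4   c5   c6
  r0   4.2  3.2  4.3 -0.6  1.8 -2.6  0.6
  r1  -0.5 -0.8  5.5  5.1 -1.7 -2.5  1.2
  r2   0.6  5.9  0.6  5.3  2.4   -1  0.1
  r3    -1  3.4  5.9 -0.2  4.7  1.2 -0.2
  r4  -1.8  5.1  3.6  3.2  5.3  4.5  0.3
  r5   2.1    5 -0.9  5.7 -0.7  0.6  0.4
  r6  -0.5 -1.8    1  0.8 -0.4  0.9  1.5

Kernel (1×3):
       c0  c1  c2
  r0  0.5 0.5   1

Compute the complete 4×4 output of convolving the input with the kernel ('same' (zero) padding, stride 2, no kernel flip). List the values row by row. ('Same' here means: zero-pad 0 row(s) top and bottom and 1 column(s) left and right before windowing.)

Output[0,0]: The receptive field on the zero-padded input at this output position is [0 4.2 3.2]. Elementwise product with the kernel and sum: 0·0.5 + 4.2·0.5 + 3.2·1.
Output[0,1]: The receptive field on the zero-padded input at this output position is [3.2 4.3 -0.6]. Elementwise product with the kernel and sum: 3.2·0.5 + 4.3·0.5 + -0.6·1.

5.3 3.15 -2 -1
6.2 8.55 2.85 -0.45
4.2 7.55 8.75 2.4
-2.05 0.4 1.1 1.2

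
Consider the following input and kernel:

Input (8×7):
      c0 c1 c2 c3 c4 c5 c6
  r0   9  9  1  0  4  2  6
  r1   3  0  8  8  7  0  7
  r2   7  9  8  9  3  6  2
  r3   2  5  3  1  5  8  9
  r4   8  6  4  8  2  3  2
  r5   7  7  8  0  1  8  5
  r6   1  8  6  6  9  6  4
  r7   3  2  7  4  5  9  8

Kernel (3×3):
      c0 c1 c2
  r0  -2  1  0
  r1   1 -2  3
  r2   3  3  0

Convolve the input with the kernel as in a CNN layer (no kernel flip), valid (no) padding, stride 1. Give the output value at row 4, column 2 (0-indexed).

47

The receptive field on the input at this output position is [4 8 2 / 8 0 1 / 6 6 9]. Elementwise product with the kernel and sum: 4·-2 + 8·1 + 8·1 + 0·-2 + 1·3 + 6·3 + 6·3.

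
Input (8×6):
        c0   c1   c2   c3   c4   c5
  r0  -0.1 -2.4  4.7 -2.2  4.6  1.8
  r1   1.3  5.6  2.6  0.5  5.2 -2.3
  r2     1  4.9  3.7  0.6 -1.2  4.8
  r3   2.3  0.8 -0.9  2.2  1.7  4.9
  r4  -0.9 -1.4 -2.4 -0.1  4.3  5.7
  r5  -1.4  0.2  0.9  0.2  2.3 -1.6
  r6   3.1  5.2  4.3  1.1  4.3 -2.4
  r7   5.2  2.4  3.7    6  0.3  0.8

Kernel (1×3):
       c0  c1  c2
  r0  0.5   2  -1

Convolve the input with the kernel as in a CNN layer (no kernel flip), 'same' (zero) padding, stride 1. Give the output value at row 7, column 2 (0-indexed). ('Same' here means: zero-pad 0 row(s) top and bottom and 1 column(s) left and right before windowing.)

The receptive field on the zero-padded input at this output position is [2.4 3.7 6]. Elementwise product with the kernel and sum: 2.4·0.5 + 3.7·2 + 6·-1.

2.6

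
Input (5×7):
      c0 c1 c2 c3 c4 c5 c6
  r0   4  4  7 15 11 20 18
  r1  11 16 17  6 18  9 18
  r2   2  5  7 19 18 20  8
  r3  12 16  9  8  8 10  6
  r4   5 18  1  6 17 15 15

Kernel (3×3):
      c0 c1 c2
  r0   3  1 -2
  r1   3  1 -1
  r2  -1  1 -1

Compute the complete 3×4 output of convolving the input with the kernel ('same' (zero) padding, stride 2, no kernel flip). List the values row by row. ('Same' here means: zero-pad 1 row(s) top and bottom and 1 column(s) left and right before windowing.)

Output[0,0]: The receptive field on the zero-padded input at this output position is [0 0 0 / 0 4 4 / 0 11 16]. Elementwise product with the kernel and sum: 0·3 + 0·1 + 0·-2 + 0·3 + 4·1 + 4·-1 + 0·-1 + 11·1 + 16·-1.

-5 -1 39 87
-28 41 63 109
-33 90 32 96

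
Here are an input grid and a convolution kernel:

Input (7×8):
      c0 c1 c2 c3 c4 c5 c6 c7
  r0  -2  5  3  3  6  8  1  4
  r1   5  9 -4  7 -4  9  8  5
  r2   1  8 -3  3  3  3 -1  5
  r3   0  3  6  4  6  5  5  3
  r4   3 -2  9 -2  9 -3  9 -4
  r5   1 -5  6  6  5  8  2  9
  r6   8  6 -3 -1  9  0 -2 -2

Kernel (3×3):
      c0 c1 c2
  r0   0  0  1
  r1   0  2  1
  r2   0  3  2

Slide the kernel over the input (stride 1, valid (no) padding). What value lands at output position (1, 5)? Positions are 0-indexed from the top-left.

The receptive field on the input at this output position is [9 8 5 / 3 -1 5 / 5 5 3]. Elementwise product with the kernel and sum: 5·1 + -1·2 + 5·1 + 5·3 + 3·2.

29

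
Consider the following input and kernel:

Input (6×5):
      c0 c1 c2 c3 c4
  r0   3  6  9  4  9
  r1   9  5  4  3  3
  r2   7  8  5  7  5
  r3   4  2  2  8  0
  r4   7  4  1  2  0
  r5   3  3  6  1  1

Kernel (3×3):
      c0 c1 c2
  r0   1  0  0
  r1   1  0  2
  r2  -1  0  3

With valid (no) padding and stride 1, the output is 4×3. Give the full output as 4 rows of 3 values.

28 30 29
28 49 17
11 28 6
28 10 0

Output[0,0]: The receptive field on the input at this output position is [3 6 9 / 9 5 4 / 7 8 5]. Elementwise product with the kernel and sum: 3·1 + 9·1 + 4·2 + 7·-1 + 5·3.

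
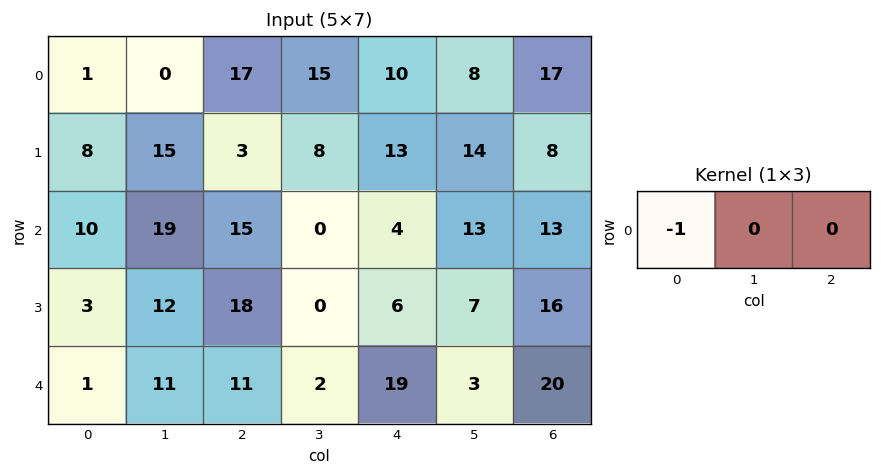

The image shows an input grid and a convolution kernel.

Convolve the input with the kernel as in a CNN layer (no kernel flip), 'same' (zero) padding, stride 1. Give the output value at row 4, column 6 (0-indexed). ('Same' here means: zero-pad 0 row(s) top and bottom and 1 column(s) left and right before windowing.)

-3

The receptive field on the zero-padded input at this output position is [3 20 0]. Elementwise product with the kernel and sum: 3·-1.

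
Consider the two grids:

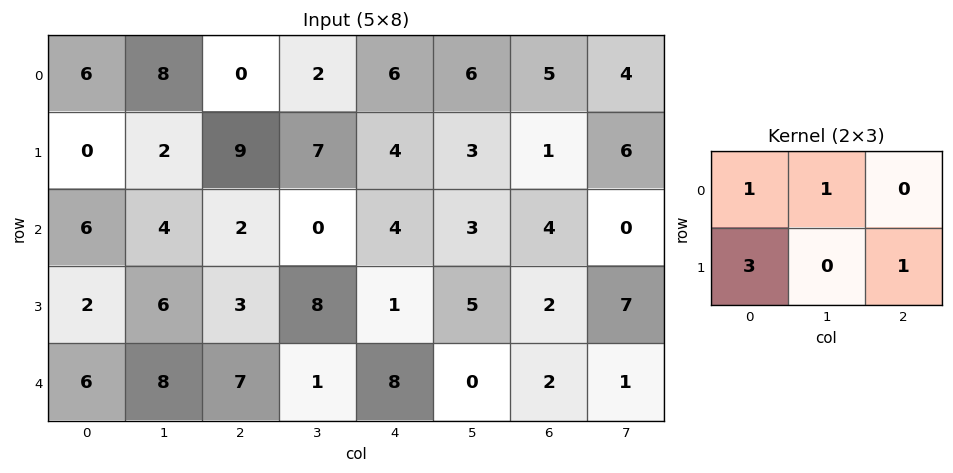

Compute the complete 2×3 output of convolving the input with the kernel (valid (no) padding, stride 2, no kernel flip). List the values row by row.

23 33 25
19 12 12

Output[0,0]: The receptive field on the input at this output position is [6 8 0 / 0 2 9]. Elementwise product with the kernel and sum: 6·1 + 8·1 + 0·3 + 9·1.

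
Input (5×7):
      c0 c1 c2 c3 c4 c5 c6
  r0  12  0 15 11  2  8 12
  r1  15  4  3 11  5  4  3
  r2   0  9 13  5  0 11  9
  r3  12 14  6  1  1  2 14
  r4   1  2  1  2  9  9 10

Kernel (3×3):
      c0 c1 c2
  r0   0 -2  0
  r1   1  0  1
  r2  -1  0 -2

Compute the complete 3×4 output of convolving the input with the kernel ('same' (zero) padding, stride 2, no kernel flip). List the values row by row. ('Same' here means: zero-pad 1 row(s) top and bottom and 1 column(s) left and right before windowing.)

Output[0,0]: The receptive field on the zero-padded input at this output position is [0 0 0 / 0 12 0 / 0 15 4]. Elementwise product with the kernel and sum: 0·-2 + 0·1 + 0·1 + 0·-1 + 4·-2.

-8 -15 0 4
-49 -8 1 3
-22 -8 9 -19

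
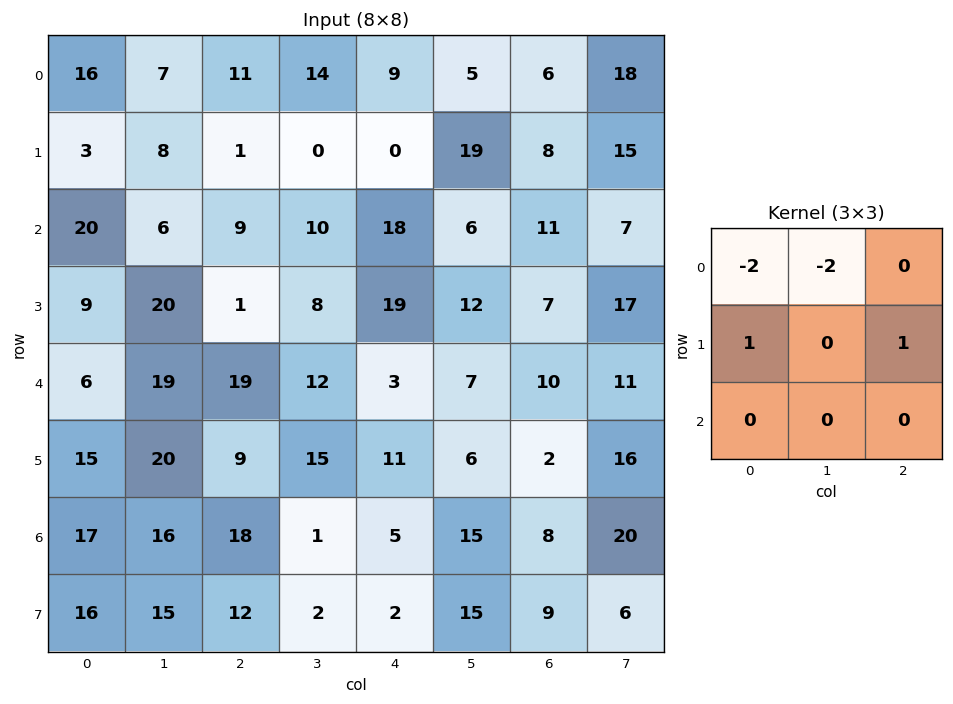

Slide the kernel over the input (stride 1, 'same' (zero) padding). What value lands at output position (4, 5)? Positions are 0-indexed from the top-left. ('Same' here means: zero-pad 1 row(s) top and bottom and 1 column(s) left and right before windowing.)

The receptive field on the zero-padded input at this output position is [19 12 7 / 3 7 10 / 11 6 2]. Elementwise product with the kernel and sum: 19·-2 + 12·-2 + 3·1 + 10·1.

-49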